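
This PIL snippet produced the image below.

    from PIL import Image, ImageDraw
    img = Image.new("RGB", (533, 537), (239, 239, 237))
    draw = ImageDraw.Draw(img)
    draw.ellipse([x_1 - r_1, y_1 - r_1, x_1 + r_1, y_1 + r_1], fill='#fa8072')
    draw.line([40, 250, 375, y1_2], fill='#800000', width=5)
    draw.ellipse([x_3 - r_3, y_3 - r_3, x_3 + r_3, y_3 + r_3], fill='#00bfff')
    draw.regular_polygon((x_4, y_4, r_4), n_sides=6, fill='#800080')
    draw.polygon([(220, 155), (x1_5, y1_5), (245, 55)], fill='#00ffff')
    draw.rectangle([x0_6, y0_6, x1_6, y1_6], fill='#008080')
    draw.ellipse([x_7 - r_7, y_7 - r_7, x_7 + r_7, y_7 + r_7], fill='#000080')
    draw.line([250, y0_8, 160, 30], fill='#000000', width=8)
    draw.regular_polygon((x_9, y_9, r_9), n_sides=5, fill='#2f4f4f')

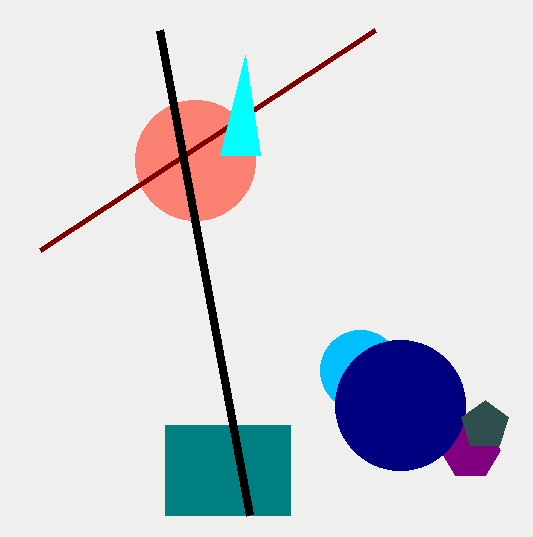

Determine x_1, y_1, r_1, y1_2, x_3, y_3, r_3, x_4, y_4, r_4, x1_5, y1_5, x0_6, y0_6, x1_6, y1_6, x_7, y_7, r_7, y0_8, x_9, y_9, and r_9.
x_1 = 195; y_1 = 160; r_1 = 60; y1_2 = 30; x_3 = 360; y_3 = 370; r_3 = 40; x_4 = 470; y_4 = 450; r_4 = 30; x1_5 = 260; y1_5 = 155; x0_6 = 165; y0_6 = 425; x1_6 = 290; y1_6 = 515; x_7 = 400; y_7 = 405; r_7 = 65; y0_8 = 515; x_9 = 485; y_9 = 425; r_9 = 25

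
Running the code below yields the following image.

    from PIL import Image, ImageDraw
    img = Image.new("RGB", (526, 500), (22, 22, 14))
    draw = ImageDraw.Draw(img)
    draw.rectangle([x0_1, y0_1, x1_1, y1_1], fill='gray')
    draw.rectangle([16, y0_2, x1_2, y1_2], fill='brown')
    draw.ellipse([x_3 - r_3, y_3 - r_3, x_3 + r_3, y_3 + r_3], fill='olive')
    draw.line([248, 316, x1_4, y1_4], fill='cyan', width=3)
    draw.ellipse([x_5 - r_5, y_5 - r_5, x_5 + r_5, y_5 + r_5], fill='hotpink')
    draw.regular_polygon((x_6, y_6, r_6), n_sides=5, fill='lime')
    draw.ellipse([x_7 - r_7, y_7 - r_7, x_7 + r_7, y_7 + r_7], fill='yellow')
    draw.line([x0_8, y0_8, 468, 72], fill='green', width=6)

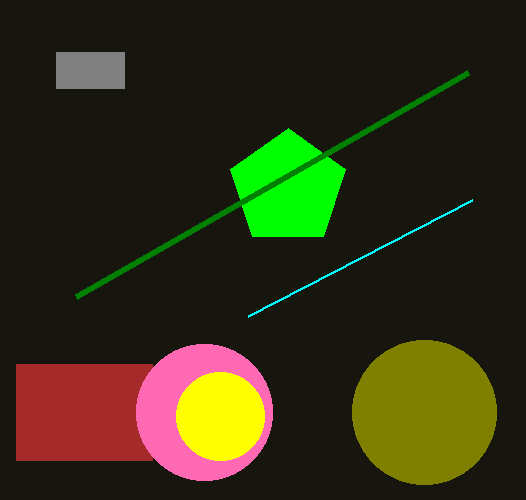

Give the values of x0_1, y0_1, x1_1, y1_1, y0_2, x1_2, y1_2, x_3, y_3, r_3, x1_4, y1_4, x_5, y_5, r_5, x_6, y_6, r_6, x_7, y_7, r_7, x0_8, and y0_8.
x0_1 = 56; y0_1 = 52; x1_1 = 124; y1_1 = 88; y0_2 = 364; x1_2 = 152; y1_2 = 460; x_3 = 424; y_3 = 412; r_3 = 72; x1_4 = 472; y1_4 = 200; x_5 = 204; y_5 = 412; r_5 = 68; x_6 = 288; y_6 = 188; r_6 = 60; x_7 = 220; y_7 = 416; r_7 = 44; x0_8 = 76; y0_8 = 296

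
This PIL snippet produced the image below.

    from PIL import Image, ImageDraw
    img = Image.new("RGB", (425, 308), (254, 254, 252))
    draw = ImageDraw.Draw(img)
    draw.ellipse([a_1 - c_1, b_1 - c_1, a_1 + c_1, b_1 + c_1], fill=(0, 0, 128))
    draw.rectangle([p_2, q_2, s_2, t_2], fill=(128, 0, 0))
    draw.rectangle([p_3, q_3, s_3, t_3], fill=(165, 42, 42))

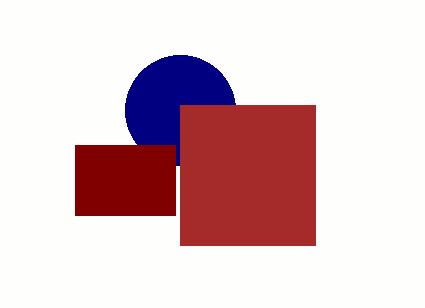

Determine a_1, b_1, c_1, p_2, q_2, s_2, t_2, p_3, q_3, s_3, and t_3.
a_1 = 180; b_1 = 110; c_1 = 55; p_2 = 75; q_2 = 145; s_2 = 175; t_2 = 215; p_3 = 180; q_3 = 105; s_3 = 315; t_3 = 245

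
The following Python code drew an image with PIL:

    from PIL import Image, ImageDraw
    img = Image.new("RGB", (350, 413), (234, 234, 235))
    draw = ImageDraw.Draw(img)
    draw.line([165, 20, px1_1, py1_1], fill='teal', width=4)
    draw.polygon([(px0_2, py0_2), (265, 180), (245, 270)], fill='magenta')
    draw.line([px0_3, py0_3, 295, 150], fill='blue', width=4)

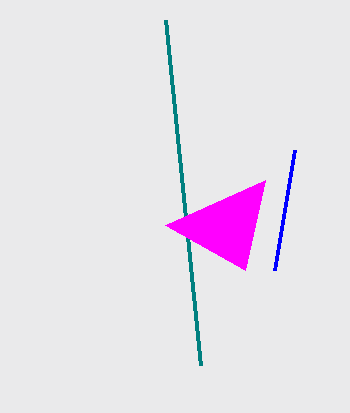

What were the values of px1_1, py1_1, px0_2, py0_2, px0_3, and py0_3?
px1_1 = 200
py1_1 = 365
px0_2 = 165
py0_2 = 225
px0_3 = 275
py0_3 = 270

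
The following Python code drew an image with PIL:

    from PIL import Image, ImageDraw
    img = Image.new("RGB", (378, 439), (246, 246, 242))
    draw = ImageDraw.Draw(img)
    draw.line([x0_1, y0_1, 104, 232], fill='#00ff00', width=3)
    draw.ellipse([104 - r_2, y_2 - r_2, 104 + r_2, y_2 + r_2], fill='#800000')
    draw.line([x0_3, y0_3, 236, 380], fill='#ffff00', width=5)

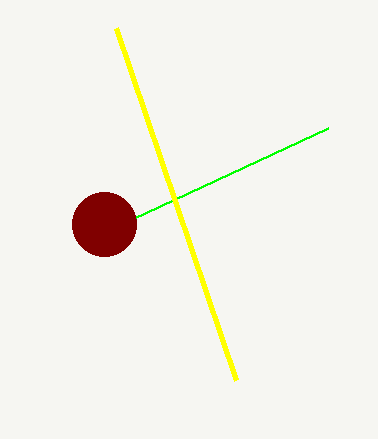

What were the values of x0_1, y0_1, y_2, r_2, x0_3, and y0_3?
x0_1 = 328; y0_1 = 128; y_2 = 224; r_2 = 32; x0_3 = 116; y0_3 = 28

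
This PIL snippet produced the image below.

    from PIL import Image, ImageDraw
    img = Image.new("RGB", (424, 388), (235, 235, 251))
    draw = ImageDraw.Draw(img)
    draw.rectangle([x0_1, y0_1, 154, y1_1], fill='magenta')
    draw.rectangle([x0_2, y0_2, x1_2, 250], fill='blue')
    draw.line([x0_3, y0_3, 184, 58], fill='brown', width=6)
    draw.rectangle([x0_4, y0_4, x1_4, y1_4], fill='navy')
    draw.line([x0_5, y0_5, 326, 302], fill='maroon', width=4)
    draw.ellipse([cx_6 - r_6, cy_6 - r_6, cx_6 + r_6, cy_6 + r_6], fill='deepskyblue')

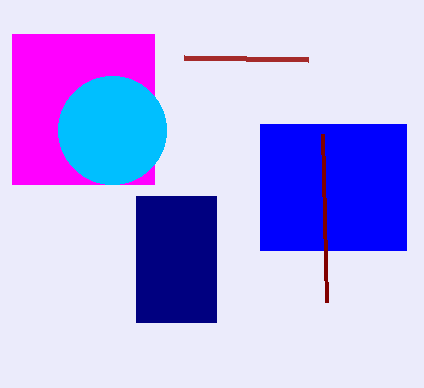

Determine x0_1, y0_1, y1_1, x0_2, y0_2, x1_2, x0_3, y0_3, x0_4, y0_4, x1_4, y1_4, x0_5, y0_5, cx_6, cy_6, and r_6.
x0_1 = 12; y0_1 = 34; y1_1 = 184; x0_2 = 260; y0_2 = 124; x1_2 = 406; x0_3 = 308; y0_3 = 60; x0_4 = 136; y0_4 = 196; x1_4 = 216; y1_4 = 322; x0_5 = 322; y0_5 = 134; cx_6 = 112; cy_6 = 130; r_6 = 54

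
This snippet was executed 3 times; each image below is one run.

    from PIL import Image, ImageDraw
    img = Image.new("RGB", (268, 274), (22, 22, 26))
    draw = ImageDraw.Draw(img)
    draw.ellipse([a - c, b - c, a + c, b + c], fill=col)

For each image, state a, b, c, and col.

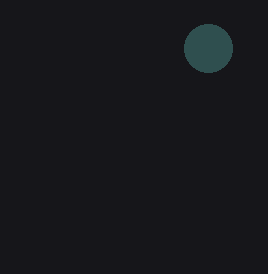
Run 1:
a = 208, b = 48, c = 24, col = 'darkslategray'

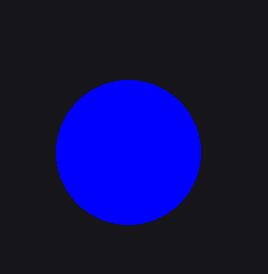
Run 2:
a = 128
b = 152
c = 72
col = 'blue'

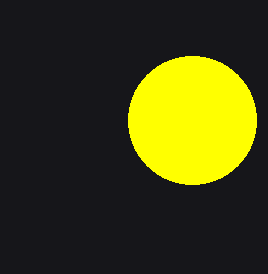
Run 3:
a = 192, b = 120, c = 64, col = 'yellow'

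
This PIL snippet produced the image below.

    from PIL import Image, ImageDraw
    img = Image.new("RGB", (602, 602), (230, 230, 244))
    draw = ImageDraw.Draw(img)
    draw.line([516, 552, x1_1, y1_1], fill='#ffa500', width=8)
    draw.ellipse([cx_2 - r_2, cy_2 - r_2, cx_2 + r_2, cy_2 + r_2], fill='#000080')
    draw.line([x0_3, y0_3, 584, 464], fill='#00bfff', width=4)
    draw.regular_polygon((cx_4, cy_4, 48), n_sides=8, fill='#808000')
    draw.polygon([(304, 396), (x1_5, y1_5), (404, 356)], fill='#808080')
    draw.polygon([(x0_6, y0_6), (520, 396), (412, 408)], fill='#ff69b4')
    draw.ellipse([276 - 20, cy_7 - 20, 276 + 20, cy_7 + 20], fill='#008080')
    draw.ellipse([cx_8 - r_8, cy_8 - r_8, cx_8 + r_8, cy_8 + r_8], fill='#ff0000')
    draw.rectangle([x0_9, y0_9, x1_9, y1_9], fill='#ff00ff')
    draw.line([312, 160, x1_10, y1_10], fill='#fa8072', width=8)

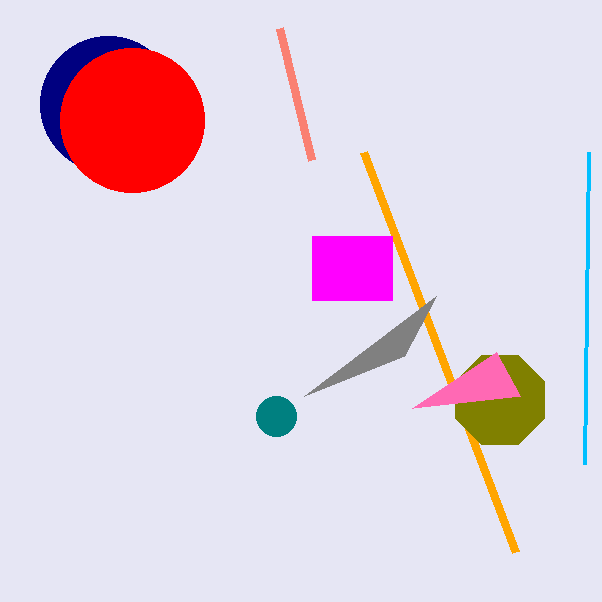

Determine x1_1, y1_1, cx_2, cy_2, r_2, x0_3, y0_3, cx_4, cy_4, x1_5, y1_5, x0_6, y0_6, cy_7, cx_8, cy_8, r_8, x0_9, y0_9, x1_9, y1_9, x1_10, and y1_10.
x1_1 = 364; y1_1 = 152; cx_2 = 108; cy_2 = 104; r_2 = 68; x0_3 = 588; y0_3 = 152; cx_4 = 500; cy_4 = 400; x1_5 = 436; y1_5 = 296; x0_6 = 496; y0_6 = 352; cy_7 = 416; cx_8 = 132; cy_8 = 120; r_8 = 72; x0_9 = 312; y0_9 = 236; x1_9 = 392; y1_9 = 300; x1_10 = 280; y1_10 = 28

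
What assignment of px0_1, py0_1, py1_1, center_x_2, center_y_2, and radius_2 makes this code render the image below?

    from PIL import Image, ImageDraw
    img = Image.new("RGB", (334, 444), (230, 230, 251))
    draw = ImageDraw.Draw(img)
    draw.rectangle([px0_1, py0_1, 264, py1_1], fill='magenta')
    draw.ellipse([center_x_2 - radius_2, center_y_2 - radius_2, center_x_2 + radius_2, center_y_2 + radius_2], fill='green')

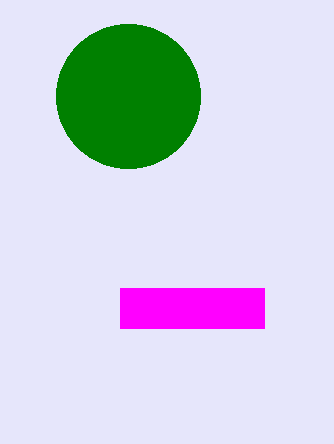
px0_1 = 120
py0_1 = 288
py1_1 = 328
center_x_2 = 128
center_y_2 = 96
radius_2 = 72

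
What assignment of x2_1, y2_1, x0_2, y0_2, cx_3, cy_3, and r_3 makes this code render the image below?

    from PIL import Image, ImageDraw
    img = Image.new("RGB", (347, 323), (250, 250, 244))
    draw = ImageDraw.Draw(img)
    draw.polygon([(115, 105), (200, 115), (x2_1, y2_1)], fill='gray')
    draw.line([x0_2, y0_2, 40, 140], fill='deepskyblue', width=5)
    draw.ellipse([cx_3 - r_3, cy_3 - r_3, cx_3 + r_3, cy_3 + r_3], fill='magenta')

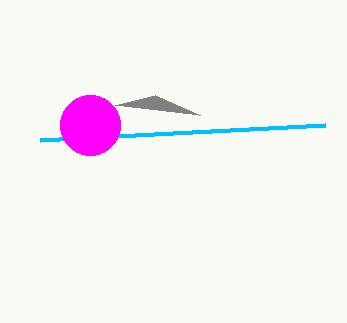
x2_1 = 155, y2_1 = 95, x0_2 = 325, y0_2 = 125, cx_3 = 90, cy_3 = 125, r_3 = 30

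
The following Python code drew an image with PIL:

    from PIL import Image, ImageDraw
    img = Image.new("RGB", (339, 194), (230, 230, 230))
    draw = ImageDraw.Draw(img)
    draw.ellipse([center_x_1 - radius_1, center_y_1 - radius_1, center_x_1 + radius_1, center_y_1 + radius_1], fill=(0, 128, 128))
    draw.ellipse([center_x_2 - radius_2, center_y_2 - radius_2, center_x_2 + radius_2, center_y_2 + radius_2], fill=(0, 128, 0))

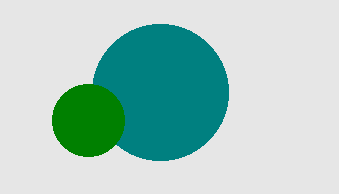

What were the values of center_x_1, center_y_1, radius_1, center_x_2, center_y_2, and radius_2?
center_x_1 = 160
center_y_1 = 92
radius_1 = 68
center_x_2 = 88
center_y_2 = 120
radius_2 = 36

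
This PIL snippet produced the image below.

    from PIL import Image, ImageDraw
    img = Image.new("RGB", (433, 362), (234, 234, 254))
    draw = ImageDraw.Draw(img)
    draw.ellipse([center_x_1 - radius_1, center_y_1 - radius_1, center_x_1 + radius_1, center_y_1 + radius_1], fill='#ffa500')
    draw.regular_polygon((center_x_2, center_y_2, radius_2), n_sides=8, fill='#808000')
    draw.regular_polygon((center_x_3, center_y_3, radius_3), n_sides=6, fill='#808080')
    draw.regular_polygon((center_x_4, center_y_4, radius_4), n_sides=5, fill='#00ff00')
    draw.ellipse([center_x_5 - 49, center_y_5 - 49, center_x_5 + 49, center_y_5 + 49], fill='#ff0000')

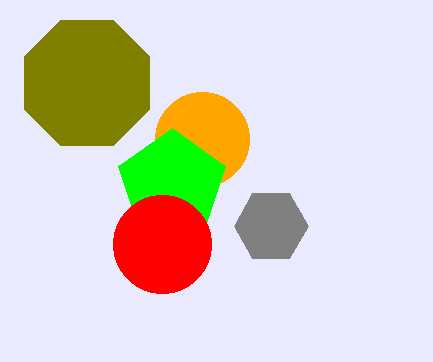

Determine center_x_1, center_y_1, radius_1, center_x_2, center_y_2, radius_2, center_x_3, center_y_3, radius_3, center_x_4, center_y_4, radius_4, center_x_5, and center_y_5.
center_x_1 = 202
center_y_1 = 139
radius_1 = 47
center_x_2 = 87
center_y_2 = 83
radius_2 = 68
center_x_3 = 271
center_y_3 = 226
radius_3 = 37
center_x_4 = 172
center_y_4 = 184
radius_4 = 56
center_x_5 = 162
center_y_5 = 244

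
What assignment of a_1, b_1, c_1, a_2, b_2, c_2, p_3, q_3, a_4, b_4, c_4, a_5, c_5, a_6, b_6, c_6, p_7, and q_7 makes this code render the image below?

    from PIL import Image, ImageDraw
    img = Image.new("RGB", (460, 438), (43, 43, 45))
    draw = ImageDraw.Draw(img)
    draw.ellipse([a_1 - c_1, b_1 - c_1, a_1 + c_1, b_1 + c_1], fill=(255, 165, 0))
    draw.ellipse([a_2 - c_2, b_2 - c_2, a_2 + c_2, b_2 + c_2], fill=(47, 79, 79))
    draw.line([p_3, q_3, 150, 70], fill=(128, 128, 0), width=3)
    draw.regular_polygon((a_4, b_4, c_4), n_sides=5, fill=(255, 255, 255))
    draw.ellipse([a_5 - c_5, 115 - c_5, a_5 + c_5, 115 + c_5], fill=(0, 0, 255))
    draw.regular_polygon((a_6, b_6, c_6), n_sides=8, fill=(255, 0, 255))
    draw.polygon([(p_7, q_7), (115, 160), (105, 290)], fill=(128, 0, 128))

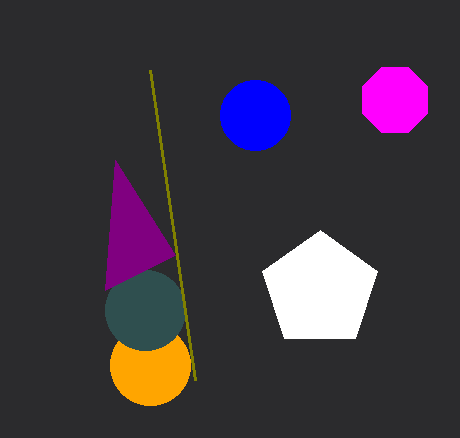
a_1 = 150; b_1 = 365; c_1 = 40; a_2 = 145; b_2 = 310; c_2 = 40; p_3 = 195; q_3 = 380; a_4 = 320; b_4 = 290; c_4 = 60; a_5 = 255; c_5 = 35; a_6 = 395; b_6 = 100; c_6 = 35; p_7 = 175; q_7 = 255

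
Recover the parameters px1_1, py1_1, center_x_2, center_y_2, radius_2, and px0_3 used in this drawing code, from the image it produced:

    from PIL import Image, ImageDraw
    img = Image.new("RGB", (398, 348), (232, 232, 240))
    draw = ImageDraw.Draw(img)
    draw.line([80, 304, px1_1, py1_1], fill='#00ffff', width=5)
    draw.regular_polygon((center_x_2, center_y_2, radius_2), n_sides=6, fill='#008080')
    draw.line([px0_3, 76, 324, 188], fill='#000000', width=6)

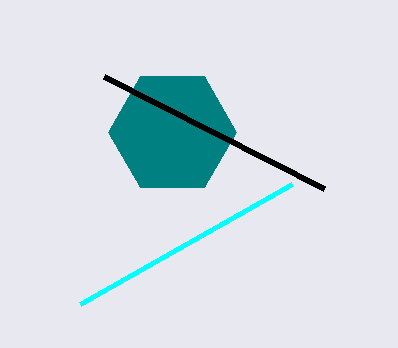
px1_1 = 292, py1_1 = 184, center_x_2 = 172, center_y_2 = 132, radius_2 = 64, px0_3 = 104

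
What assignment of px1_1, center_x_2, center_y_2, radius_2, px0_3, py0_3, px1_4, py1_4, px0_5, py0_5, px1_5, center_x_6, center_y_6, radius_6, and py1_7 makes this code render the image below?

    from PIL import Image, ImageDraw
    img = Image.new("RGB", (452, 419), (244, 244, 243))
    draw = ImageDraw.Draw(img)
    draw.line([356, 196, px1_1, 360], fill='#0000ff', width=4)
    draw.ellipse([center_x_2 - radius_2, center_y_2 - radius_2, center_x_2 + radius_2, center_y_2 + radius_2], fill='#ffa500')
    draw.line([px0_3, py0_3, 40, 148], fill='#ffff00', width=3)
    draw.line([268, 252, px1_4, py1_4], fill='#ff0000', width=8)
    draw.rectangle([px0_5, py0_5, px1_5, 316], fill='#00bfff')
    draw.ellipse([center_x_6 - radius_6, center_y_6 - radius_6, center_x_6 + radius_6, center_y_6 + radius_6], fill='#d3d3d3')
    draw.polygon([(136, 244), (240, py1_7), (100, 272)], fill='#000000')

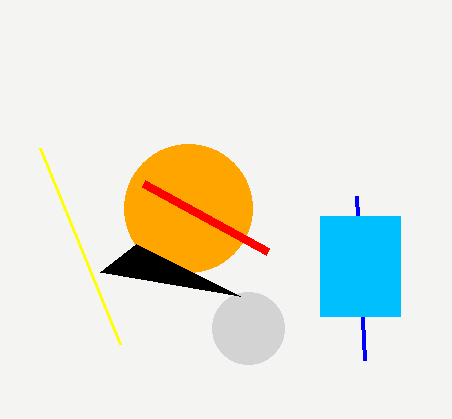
px1_1 = 364
center_x_2 = 188
center_y_2 = 208
radius_2 = 64
px0_3 = 120
py0_3 = 344
px1_4 = 144
py1_4 = 184
px0_5 = 320
py0_5 = 216
px1_5 = 400
center_x_6 = 248
center_y_6 = 328
radius_6 = 36
py1_7 = 296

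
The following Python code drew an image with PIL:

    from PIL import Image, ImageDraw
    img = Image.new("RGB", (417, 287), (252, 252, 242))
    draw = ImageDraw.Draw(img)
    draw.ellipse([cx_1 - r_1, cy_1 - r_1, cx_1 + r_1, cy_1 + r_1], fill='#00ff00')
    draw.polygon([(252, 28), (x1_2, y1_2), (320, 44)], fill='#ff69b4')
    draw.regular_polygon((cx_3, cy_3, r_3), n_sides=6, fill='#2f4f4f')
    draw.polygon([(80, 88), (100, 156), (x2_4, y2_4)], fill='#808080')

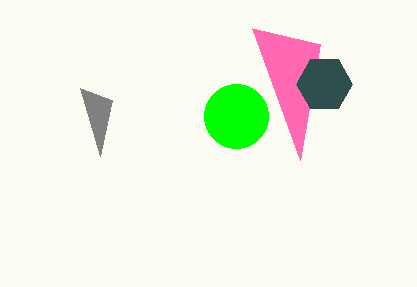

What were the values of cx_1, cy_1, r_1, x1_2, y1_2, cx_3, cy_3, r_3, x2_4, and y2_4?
cx_1 = 236; cy_1 = 116; r_1 = 32; x1_2 = 300; y1_2 = 160; cx_3 = 324; cy_3 = 84; r_3 = 28; x2_4 = 112; y2_4 = 100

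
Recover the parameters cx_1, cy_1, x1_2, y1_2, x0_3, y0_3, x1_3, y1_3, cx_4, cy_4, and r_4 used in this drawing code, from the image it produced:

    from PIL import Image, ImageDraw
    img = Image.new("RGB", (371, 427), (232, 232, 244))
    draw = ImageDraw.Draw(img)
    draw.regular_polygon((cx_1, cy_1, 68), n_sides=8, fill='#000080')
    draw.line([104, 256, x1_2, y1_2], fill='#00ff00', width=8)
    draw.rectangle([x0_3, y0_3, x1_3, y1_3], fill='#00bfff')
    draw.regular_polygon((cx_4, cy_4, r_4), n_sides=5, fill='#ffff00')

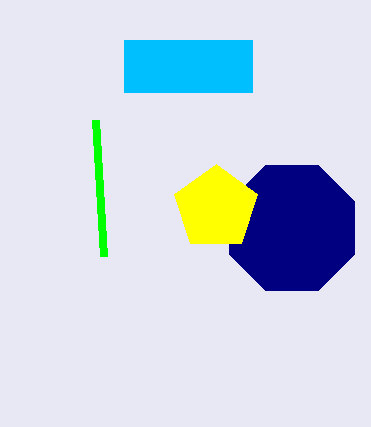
cx_1 = 292
cy_1 = 228
x1_2 = 96
y1_2 = 120
x0_3 = 124
y0_3 = 40
x1_3 = 252
y1_3 = 92
cx_4 = 216
cy_4 = 208
r_4 = 44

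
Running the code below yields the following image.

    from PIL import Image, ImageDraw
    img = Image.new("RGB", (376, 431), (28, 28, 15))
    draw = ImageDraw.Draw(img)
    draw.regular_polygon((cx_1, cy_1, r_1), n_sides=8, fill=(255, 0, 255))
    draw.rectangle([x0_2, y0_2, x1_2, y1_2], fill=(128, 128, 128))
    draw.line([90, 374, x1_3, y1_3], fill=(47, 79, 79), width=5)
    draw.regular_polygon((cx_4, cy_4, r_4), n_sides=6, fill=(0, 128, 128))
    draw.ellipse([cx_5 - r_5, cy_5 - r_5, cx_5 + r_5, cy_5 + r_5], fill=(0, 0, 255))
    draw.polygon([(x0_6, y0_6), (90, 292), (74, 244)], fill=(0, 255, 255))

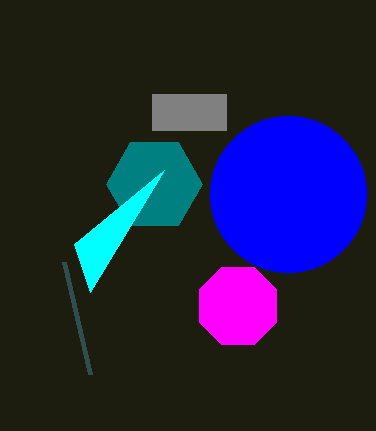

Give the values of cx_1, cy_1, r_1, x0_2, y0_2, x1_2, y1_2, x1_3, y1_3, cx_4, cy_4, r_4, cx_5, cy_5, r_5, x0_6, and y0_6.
cx_1 = 238; cy_1 = 306; r_1 = 42; x0_2 = 152; y0_2 = 94; x1_2 = 226; y1_2 = 130; x1_3 = 64; y1_3 = 262; cx_4 = 154; cy_4 = 184; r_4 = 48; cx_5 = 288; cy_5 = 194; r_5 = 78; x0_6 = 164; y0_6 = 170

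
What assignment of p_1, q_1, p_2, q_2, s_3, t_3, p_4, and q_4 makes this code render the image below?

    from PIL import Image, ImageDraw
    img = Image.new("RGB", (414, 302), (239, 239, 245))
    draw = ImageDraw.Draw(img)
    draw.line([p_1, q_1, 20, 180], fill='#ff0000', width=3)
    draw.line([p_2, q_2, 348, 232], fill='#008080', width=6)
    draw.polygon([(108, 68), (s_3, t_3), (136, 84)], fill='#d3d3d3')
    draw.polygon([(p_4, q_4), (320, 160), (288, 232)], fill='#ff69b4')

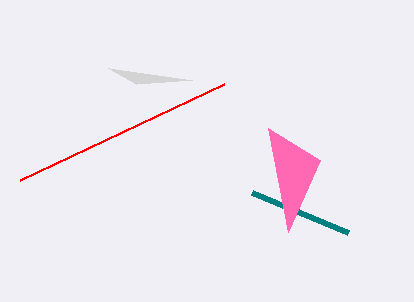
p_1 = 224
q_1 = 84
p_2 = 252
q_2 = 192
s_3 = 192
t_3 = 80
p_4 = 268
q_4 = 128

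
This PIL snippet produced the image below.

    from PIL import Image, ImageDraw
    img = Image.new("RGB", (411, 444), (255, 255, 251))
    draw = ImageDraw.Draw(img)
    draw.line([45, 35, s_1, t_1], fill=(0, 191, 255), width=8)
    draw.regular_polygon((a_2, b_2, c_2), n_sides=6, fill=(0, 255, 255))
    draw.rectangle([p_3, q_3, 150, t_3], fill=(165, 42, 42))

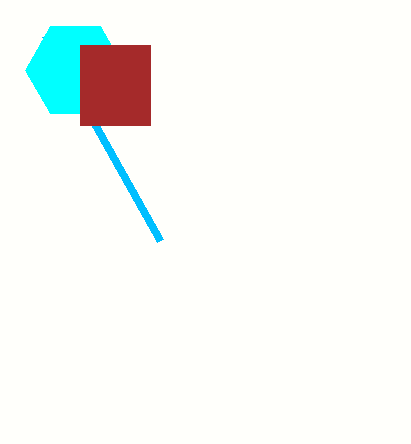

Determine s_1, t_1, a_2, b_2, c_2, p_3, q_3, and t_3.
s_1 = 160
t_1 = 240
a_2 = 75
b_2 = 70
c_2 = 50
p_3 = 80
q_3 = 45
t_3 = 125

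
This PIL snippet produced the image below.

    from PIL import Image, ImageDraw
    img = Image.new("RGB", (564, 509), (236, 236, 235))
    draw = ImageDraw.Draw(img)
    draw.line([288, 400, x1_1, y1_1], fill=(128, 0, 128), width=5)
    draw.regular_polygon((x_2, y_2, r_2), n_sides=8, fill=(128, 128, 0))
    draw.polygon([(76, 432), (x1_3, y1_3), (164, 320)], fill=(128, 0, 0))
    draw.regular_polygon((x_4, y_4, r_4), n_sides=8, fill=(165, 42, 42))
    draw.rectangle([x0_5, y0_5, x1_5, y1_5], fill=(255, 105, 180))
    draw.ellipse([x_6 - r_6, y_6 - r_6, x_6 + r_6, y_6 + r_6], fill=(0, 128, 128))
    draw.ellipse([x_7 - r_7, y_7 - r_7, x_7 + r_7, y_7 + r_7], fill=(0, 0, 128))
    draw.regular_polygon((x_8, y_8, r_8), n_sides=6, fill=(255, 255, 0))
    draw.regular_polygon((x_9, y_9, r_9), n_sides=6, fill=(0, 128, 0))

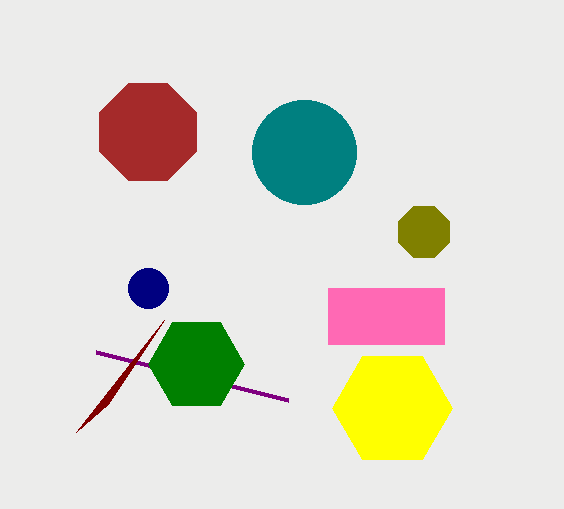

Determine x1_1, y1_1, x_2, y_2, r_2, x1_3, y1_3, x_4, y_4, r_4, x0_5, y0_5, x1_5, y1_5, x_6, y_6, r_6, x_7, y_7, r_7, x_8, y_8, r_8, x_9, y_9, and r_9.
x1_1 = 96, y1_1 = 352, x_2 = 424, y_2 = 232, r_2 = 28, x1_3 = 108, y1_3 = 404, x_4 = 148, y_4 = 132, r_4 = 52, x0_5 = 328, y0_5 = 288, x1_5 = 444, y1_5 = 344, x_6 = 304, y_6 = 152, r_6 = 52, x_7 = 148, y_7 = 288, r_7 = 20, x_8 = 392, y_8 = 408, r_8 = 60, x_9 = 196, y_9 = 364, r_9 = 48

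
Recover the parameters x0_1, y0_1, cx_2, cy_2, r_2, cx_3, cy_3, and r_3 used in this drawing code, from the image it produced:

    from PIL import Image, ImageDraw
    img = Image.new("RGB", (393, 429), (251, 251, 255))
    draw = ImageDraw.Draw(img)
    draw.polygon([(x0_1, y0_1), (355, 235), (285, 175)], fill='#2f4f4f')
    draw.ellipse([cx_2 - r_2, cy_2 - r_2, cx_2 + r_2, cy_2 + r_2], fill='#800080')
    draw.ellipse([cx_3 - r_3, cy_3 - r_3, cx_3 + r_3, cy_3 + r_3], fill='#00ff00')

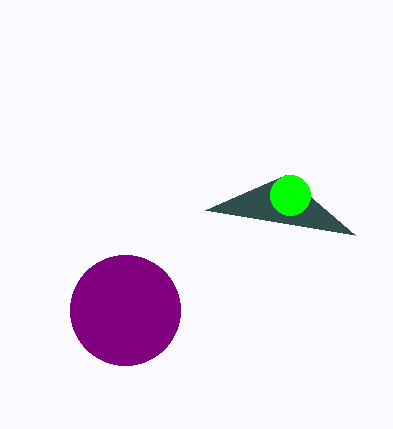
x0_1 = 205
y0_1 = 210
cx_2 = 125
cy_2 = 310
r_2 = 55
cx_3 = 290
cy_3 = 195
r_3 = 20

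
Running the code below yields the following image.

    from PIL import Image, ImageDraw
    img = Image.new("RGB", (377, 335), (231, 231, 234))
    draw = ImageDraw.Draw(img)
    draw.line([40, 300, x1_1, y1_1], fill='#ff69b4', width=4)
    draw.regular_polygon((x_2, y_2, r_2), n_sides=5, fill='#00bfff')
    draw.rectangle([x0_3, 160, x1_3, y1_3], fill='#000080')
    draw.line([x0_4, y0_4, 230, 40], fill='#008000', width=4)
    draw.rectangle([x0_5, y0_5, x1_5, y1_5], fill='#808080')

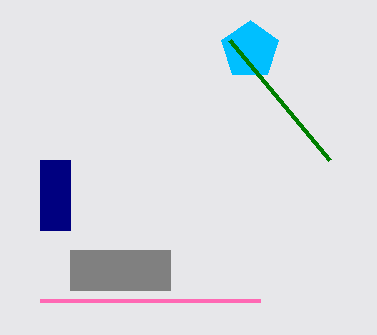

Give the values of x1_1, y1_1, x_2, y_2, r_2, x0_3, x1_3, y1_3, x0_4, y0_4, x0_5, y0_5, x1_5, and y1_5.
x1_1 = 260; y1_1 = 300; x_2 = 250; y_2 = 50; r_2 = 30; x0_3 = 40; x1_3 = 70; y1_3 = 230; x0_4 = 330; y0_4 = 160; x0_5 = 70; y0_5 = 250; x1_5 = 170; y1_5 = 290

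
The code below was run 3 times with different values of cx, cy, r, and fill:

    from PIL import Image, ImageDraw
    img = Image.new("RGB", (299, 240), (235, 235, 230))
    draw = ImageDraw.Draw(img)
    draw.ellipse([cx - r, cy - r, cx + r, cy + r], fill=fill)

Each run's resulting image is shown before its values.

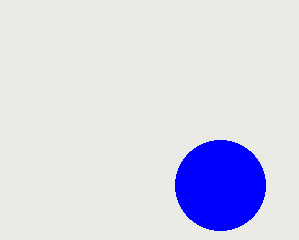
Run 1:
cx = 220; cy = 185; r = 45; fill = 'blue'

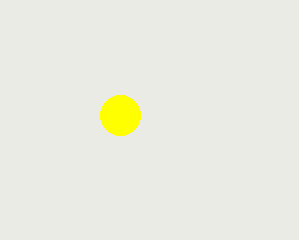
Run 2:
cx = 120
cy = 115
r = 20
fill = 'yellow'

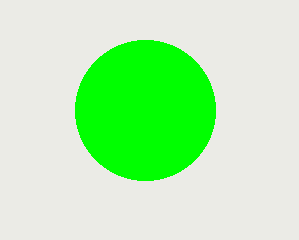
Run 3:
cx = 145; cy = 110; r = 70; fill = 'lime'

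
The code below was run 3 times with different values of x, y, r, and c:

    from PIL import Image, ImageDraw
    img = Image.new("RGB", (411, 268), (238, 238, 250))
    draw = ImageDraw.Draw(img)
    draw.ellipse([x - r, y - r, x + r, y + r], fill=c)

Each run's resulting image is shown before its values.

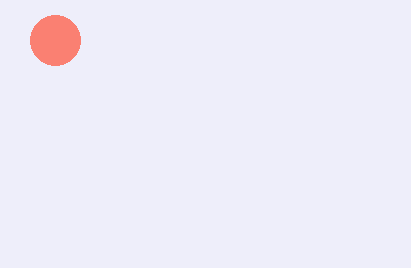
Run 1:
x = 55; y = 40; r = 25; c = 'salmon'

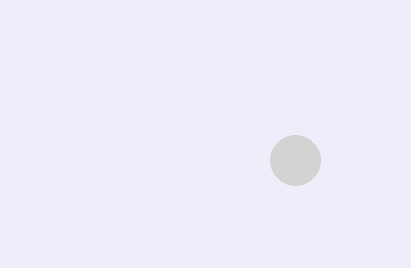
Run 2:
x = 295
y = 160
r = 25
c = 'lightgray'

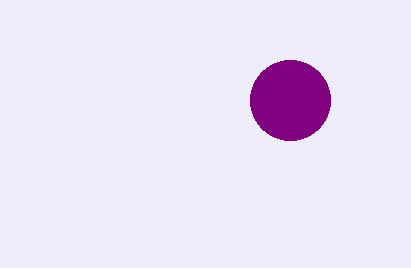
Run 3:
x = 290; y = 100; r = 40; c = 'purple'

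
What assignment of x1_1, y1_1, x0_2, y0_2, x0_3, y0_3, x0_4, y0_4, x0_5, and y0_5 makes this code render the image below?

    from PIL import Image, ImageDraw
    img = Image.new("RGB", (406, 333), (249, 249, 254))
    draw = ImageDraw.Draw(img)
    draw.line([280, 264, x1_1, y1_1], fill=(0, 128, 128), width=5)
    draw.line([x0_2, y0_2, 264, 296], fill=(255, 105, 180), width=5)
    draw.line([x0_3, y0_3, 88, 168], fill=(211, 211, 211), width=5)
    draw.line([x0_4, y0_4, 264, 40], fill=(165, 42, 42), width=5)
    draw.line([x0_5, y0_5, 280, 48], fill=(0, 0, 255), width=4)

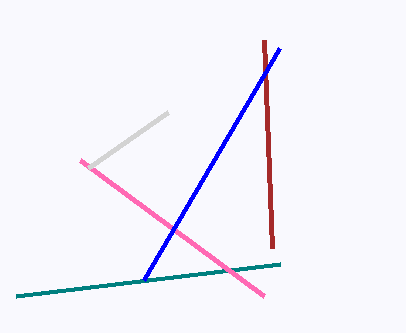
x1_1 = 16; y1_1 = 296; x0_2 = 80; y0_2 = 160; x0_3 = 168; y0_3 = 112; x0_4 = 272; y0_4 = 248; x0_5 = 144; y0_5 = 280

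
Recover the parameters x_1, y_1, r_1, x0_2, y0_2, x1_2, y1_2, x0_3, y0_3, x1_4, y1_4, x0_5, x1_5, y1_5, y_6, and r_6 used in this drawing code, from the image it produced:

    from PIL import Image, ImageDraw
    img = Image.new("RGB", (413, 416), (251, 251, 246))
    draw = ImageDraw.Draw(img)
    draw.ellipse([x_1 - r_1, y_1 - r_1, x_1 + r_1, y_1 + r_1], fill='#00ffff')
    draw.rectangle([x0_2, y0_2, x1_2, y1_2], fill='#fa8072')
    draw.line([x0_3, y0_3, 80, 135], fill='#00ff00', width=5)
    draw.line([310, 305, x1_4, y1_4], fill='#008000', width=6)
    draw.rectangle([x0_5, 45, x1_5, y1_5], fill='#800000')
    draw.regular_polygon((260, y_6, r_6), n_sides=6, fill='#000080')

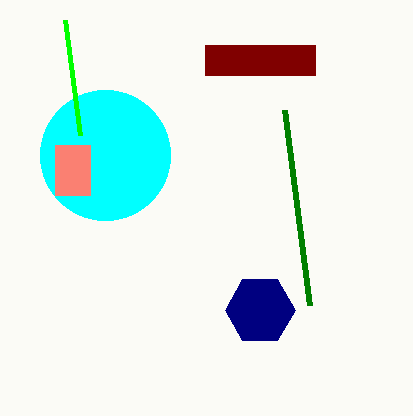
x_1 = 105; y_1 = 155; r_1 = 65; x0_2 = 55; y0_2 = 145; x1_2 = 90; y1_2 = 195; x0_3 = 65; y0_3 = 20; x1_4 = 285; y1_4 = 110; x0_5 = 205; x1_5 = 315; y1_5 = 75; y_6 = 310; r_6 = 35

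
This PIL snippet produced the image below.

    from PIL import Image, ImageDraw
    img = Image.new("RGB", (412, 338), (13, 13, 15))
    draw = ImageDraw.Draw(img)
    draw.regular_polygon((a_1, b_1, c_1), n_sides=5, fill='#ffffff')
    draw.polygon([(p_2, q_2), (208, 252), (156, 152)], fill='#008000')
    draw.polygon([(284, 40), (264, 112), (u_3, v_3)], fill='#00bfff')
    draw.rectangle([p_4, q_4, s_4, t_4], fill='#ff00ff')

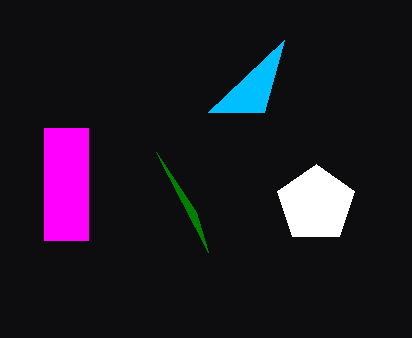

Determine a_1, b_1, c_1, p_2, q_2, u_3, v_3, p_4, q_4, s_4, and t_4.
a_1 = 316
b_1 = 204
c_1 = 40
p_2 = 196
q_2 = 212
u_3 = 208
v_3 = 112
p_4 = 44
q_4 = 128
s_4 = 88
t_4 = 240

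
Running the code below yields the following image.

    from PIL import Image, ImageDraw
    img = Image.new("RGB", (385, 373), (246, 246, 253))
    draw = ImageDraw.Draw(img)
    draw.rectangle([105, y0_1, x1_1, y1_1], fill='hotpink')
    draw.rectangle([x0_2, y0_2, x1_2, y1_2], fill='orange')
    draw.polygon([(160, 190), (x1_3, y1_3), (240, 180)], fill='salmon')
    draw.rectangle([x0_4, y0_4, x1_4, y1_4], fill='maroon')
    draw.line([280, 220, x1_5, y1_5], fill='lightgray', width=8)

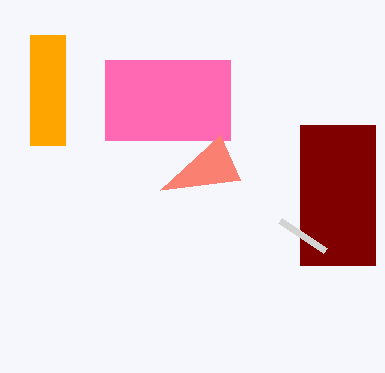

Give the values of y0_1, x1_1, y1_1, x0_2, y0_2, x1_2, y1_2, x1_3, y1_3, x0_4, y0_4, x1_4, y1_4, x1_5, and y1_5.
y0_1 = 60
x1_1 = 230
y1_1 = 140
x0_2 = 30
y0_2 = 35
x1_2 = 65
y1_2 = 145
x1_3 = 220
y1_3 = 135
x0_4 = 300
y0_4 = 125
x1_4 = 375
y1_4 = 265
x1_5 = 325
y1_5 = 250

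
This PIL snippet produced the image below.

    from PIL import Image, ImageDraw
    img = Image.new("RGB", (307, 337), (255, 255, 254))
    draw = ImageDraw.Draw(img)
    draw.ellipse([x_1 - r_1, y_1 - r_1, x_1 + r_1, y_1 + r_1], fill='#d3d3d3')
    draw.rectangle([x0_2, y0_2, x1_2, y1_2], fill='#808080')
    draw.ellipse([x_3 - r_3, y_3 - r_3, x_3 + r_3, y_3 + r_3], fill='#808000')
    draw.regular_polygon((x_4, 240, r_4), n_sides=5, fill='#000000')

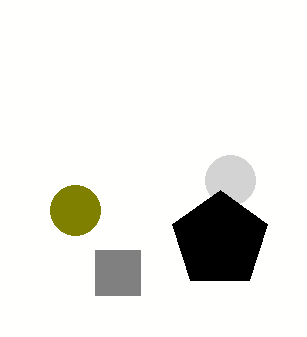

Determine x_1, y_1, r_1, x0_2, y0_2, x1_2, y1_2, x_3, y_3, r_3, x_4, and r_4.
x_1 = 230, y_1 = 180, r_1 = 25, x0_2 = 95, y0_2 = 250, x1_2 = 140, y1_2 = 295, x_3 = 75, y_3 = 210, r_3 = 25, x_4 = 220, r_4 = 50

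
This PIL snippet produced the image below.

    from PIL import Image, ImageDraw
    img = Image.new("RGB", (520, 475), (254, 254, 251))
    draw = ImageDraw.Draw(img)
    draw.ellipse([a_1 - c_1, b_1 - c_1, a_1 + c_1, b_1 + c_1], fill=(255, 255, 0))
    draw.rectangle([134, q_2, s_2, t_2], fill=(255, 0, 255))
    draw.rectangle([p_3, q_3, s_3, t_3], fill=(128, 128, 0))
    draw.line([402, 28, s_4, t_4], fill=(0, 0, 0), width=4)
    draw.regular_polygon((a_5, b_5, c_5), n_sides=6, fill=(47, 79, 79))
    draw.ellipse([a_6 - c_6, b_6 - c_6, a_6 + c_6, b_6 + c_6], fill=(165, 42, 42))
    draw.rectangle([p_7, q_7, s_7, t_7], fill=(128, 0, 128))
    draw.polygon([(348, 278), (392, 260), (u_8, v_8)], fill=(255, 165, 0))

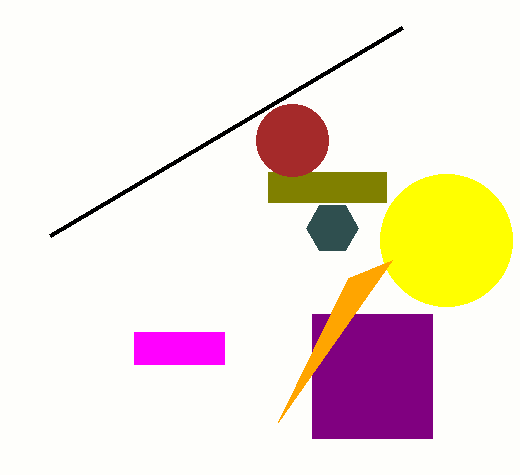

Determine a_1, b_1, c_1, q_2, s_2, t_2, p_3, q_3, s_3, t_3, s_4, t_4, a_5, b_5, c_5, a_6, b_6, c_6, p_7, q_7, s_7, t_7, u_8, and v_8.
a_1 = 446
b_1 = 240
c_1 = 66
q_2 = 332
s_2 = 224
t_2 = 364
p_3 = 268
q_3 = 172
s_3 = 386
t_3 = 202
s_4 = 50
t_4 = 236
a_5 = 332
b_5 = 228
c_5 = 26
a_6 = 292
b_6 = 140
c_6 = 36
p_7 = 312
q_7 = 314
s_7 = 432
t_7 = 438
u_8 = 278
v_8 = 422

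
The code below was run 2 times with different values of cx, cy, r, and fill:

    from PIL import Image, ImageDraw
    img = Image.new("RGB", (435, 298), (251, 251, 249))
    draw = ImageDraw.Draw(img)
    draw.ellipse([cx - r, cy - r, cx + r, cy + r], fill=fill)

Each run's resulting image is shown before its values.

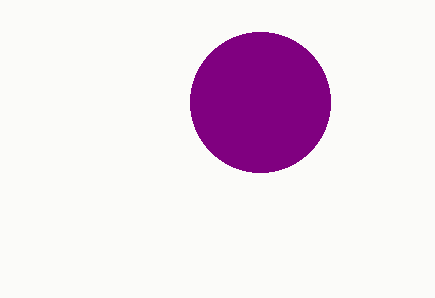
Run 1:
cx = 260; cy = 102; r = 70; fill = 'purple'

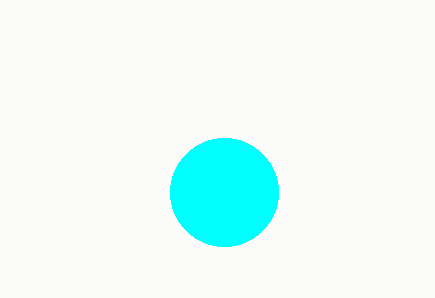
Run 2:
cx = 224, cy = 192, r = 54, fill = 'cyan'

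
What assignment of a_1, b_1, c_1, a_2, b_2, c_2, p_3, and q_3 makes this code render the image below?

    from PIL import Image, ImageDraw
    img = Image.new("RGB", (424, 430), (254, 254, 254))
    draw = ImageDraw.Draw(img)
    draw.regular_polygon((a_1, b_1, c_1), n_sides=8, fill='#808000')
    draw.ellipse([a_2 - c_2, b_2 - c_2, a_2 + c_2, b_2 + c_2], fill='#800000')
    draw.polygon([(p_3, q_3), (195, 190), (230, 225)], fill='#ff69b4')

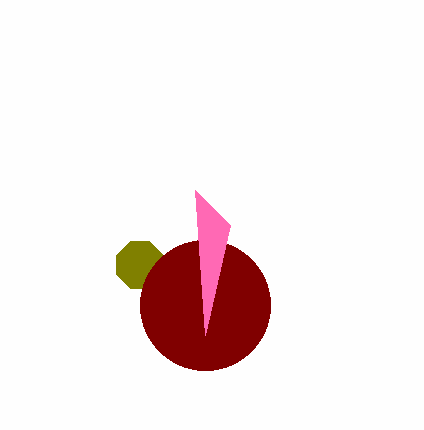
a_1 = 140; b_1 = 265; c_1 = 25; a_2 = 205; b_2 = 305; c_2 = 65; p_3 = 205; q_3 = 335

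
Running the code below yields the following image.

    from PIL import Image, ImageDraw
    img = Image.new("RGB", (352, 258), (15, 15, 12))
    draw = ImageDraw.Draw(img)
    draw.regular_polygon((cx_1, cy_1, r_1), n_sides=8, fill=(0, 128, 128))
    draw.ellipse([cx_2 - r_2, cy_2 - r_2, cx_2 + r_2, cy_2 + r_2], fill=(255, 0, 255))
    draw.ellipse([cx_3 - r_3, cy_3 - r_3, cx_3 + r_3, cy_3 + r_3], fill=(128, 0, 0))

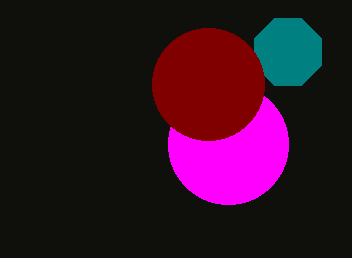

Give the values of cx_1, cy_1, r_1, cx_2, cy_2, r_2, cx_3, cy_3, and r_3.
cx_1 = 288, cy_1 = 52, r_1 = 36, cx_2 = 228, cy_2 = 144, r_2 = 60, cx_3 = 208, cy_3 = 84, r_3 = 56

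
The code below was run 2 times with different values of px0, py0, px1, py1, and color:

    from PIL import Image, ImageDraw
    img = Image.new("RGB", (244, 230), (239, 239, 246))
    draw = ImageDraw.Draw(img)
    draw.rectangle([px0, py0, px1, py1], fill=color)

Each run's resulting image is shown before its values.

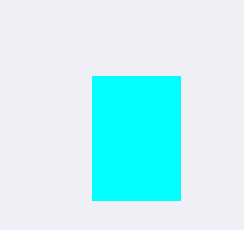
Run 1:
px0 = 92, py0 = 76, px1 = 180, py1 = 200, color = 'cyan'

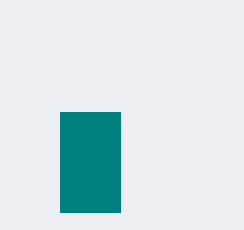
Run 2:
px0 = 60; py0 = 112; px1 = 120; py1 = 212; color = 'teal'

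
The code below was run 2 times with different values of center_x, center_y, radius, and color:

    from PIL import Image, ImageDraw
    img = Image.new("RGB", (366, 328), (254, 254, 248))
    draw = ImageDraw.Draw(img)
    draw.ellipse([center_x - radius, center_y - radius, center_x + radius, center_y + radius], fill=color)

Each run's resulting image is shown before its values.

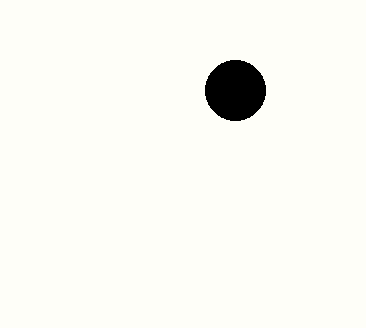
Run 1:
center_x = 235
center_y = 90
radius = 30
color = 'black'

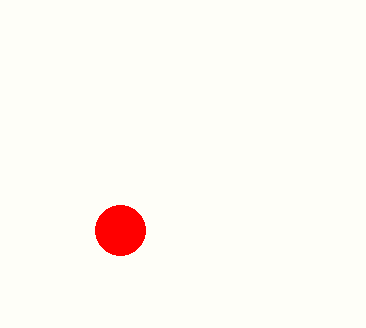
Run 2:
center_x = 120
center_y = 230
radius = 25
color = 'red'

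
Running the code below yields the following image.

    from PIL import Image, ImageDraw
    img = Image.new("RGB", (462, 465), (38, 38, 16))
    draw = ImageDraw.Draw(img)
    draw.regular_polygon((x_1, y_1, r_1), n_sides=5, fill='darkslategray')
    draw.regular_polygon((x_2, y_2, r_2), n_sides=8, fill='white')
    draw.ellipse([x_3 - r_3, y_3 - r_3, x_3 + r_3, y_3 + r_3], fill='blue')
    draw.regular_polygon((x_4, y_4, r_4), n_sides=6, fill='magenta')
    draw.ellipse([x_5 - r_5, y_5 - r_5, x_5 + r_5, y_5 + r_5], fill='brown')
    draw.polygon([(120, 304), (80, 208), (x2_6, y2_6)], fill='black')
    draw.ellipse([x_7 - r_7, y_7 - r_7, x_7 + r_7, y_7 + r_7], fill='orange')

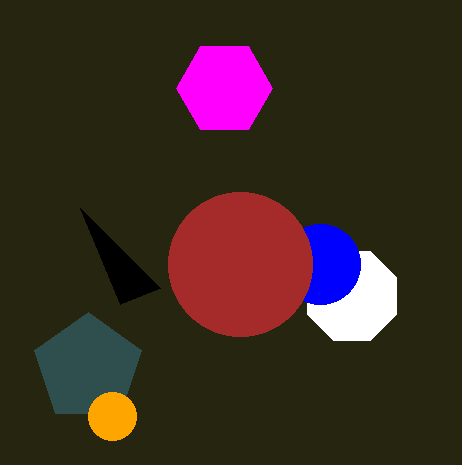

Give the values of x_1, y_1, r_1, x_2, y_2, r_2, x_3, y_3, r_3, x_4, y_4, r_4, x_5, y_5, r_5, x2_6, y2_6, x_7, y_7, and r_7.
x_1 = 88, y_1 = 368, r_1 = 56, x_2 = 352, y_2 = 296, r_2 = 48, x_3 = 320, y_3 = 264, r_3 = 40, x_4 = 224, y_4 = 88, r_4 = 48, x_5 = 240, y_5 = 264, r_5 = 72, x2_6 = 160, y2_6 = 288, x_7 = 112, y_7 = 416, r_7 = 24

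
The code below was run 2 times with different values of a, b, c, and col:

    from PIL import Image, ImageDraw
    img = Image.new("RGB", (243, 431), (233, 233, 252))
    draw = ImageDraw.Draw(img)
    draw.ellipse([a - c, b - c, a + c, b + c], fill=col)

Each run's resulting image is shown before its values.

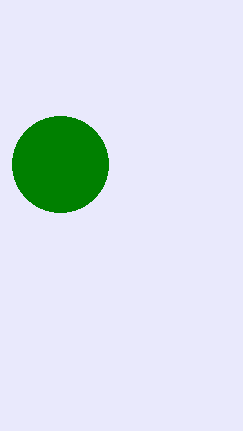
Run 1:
a = 60
b = 164
c = 48
col = 'green'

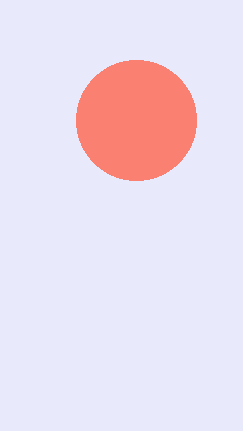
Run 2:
a = 136
b = 120
c = 60
col = 'salmon'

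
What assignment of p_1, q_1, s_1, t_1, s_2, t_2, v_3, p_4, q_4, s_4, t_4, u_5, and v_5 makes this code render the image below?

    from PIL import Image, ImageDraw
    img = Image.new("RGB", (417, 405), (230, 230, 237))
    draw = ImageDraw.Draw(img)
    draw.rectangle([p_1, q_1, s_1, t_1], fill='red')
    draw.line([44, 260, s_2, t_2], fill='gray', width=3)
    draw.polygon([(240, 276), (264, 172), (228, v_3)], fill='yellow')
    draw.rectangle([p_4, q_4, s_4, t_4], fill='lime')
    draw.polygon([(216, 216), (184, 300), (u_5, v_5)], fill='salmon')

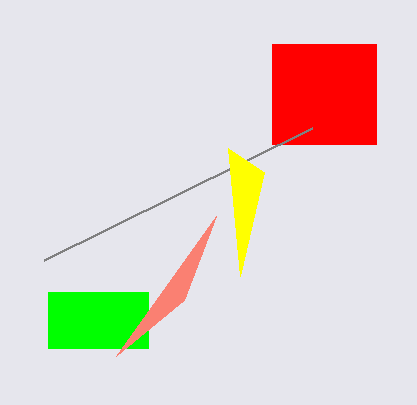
p_1 = 272
q_1 = 44
s_1 = 376
t_1 = 144
s_2 = 312
t_2 = 128
v_3 = 148
p_4 = 48
q_4 = 292
s_4 = 148
t_4 = 348
u_5 = 116
v_5 = 356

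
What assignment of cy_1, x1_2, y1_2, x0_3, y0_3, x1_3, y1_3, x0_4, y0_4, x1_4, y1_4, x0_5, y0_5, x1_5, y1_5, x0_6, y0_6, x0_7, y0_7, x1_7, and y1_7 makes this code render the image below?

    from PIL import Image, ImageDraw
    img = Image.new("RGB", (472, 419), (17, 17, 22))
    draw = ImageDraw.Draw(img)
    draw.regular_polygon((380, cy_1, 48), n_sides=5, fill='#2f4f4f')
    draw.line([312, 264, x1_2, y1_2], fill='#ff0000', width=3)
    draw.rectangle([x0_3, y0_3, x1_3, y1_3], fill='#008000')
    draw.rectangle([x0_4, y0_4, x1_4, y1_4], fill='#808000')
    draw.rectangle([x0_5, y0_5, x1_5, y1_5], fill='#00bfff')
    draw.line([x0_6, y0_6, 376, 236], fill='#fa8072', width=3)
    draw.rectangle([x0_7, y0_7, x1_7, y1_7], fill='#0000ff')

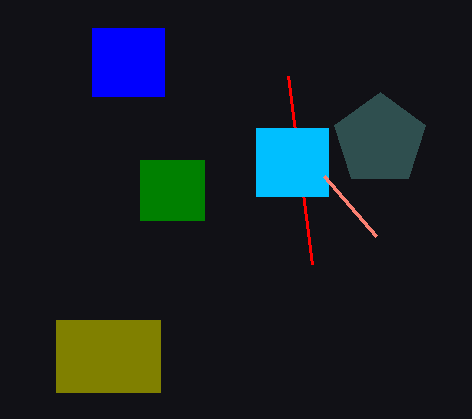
cy_1 = 140, x1_2 = 288, y1_2 = 76, x0_3 = 140, y0_3 = 160, x1_3 = 204, y1_3 = 220, x0_4 = 56, y0_4 = 320, x1_4 = 160, y1_4 = 392, x0_5 = 256, y0_5 = 128, x1_5 = 328, y1_5 = 196, x0_6 = 324, y0_6 = 176, x0_7 = 92, y0_7 = 28, x1_7 = 164, y1_7 = 96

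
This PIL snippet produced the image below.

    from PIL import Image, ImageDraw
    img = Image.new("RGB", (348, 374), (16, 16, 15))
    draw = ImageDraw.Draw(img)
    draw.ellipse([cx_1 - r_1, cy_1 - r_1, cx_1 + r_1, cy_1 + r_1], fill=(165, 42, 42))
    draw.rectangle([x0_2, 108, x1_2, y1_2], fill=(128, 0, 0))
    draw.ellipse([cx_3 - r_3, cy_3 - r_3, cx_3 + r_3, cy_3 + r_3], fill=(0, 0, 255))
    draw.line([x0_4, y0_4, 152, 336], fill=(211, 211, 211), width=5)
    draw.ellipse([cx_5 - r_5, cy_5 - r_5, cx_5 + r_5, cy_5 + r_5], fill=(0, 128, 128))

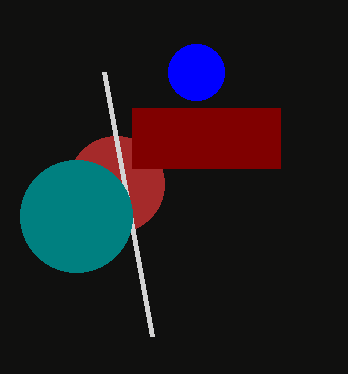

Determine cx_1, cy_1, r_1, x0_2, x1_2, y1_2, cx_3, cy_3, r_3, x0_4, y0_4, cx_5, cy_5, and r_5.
cx_1 = 116, cy_1 = 184, r_1 = 48, x0_2 = 132, x1_2 = 280, y1_2 = 168, cx_3 = 196, cy_3 = 72, r_3 = 28, x0_4 = 104, y0_4 = 72, cx_5 = 76, cy_5 = 216, r_5 = 56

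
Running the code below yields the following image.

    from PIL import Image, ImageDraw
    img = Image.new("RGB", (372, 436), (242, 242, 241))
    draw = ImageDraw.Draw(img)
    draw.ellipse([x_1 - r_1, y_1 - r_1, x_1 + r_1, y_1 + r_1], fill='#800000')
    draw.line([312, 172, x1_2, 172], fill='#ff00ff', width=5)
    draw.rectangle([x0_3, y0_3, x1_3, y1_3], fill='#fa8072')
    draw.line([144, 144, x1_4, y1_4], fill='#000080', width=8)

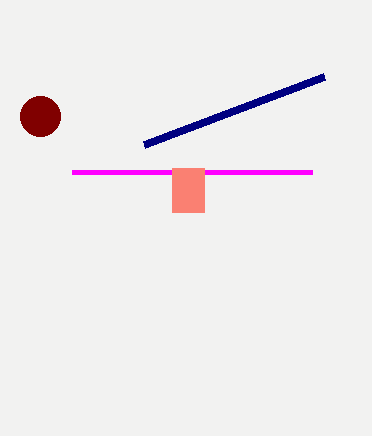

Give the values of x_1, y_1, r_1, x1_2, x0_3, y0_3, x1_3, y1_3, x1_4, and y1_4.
x_1 = 40; y_1 = 116; r_1 = 20; x1_2 = 72; x0_3 = 172; y0_3 = 168; x1_3 = 204; y1_3 = 212; x1_4 = 324; y1_4 = 76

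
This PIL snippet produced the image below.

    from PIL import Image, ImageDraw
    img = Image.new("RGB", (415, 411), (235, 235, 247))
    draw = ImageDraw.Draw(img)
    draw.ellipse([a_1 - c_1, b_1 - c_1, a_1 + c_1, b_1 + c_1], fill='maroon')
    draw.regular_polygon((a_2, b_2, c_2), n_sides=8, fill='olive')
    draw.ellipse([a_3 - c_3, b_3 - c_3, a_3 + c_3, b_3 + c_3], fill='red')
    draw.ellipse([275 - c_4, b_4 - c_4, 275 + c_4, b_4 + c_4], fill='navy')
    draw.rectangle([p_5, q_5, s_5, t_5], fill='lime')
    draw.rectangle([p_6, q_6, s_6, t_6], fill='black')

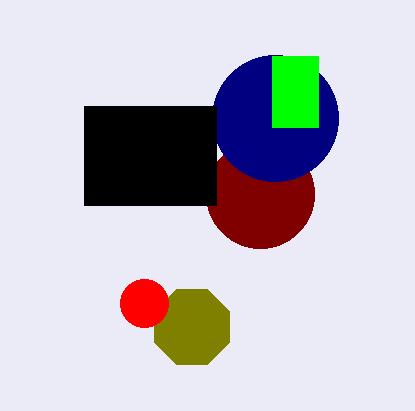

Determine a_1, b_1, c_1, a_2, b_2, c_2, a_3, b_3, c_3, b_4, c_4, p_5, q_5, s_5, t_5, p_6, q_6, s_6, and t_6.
a_1 = 260
b_1 = 194
c_1 = 54
a_2 = 192
b_2 = 327
c_2 = 41
a_3 = 144
b_3 = 303
c_3 = 24
b_4 = 118
c_4 = 63
p_5 = 272
q_5 = 56
s_5 = 318
t_5 = 127
p_6 = 84
q_6 = 106
s_6 = 216
t_6 = 205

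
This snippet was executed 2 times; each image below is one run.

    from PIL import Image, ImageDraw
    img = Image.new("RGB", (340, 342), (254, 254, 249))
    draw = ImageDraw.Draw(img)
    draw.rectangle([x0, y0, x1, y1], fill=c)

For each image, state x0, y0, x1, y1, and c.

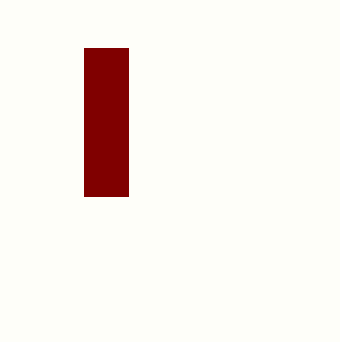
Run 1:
x0 = 84; y0 = 48; x1 = 128; y1 = 196; c = 'maroon'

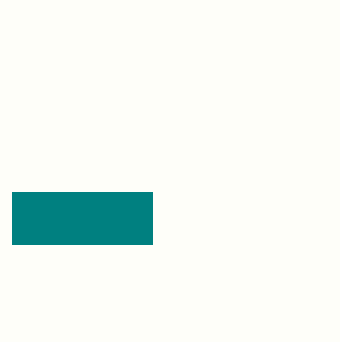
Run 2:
x0 = 12
y0 = 192
x1 = 152
y1 = 244
c = 'teal'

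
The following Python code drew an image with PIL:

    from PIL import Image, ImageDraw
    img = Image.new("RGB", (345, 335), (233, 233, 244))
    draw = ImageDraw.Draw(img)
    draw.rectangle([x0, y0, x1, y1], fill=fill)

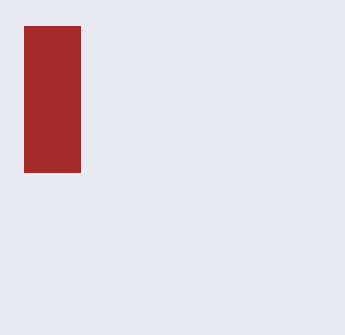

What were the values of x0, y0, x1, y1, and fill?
x0 = 24; y0 = 26; x1 = 80; y1 = 172; fill = 'brown'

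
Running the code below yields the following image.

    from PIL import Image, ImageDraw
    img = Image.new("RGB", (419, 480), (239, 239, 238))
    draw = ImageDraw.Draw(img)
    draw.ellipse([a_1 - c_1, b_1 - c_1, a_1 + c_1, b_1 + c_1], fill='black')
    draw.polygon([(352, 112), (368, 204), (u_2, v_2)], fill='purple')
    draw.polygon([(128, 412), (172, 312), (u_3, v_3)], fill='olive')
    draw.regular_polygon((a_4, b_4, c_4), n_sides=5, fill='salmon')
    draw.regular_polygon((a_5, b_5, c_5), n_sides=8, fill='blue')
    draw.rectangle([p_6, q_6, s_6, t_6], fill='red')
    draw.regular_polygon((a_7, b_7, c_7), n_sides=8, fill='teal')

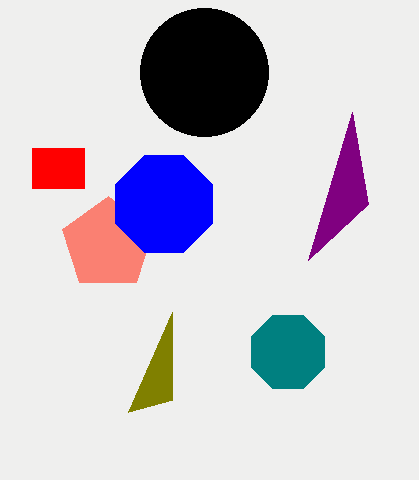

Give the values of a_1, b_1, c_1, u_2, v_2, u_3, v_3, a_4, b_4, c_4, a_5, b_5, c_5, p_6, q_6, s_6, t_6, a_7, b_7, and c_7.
a_1 = 204
b_1 = 72
c_1 = 64
u_2 = 308
v_2 = 260
u_3 = 172
v_3 = 400
a_4 = 108
b_4 = 244
c_4 = 48
a_5 = 164
b_5 = 204
c_5 = 52
p_6 = 32
q_6 = 148
s_6 = 84
t_6 = 188
a_7 = 288
b_7 = 352
c_7 = 40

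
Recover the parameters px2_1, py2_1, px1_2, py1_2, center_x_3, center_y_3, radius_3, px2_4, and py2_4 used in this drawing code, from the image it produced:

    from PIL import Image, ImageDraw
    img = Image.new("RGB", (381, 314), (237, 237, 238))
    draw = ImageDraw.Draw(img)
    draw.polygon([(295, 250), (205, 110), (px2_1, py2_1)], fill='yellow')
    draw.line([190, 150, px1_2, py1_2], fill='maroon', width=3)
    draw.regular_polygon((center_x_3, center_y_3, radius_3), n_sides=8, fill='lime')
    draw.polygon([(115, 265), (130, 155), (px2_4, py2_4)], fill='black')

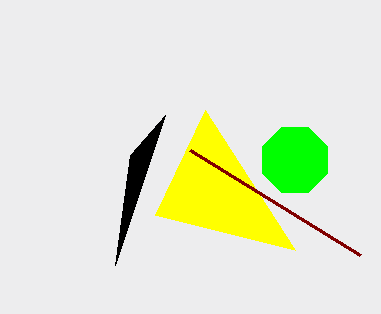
px2_1 = 155; py2_1 = 215; px1_2 = 360; py1_2 = 255; center_x_3 = 295; center_y_3 = 160; radius_3 = 35; px2_4 = 165; py2_4 = 115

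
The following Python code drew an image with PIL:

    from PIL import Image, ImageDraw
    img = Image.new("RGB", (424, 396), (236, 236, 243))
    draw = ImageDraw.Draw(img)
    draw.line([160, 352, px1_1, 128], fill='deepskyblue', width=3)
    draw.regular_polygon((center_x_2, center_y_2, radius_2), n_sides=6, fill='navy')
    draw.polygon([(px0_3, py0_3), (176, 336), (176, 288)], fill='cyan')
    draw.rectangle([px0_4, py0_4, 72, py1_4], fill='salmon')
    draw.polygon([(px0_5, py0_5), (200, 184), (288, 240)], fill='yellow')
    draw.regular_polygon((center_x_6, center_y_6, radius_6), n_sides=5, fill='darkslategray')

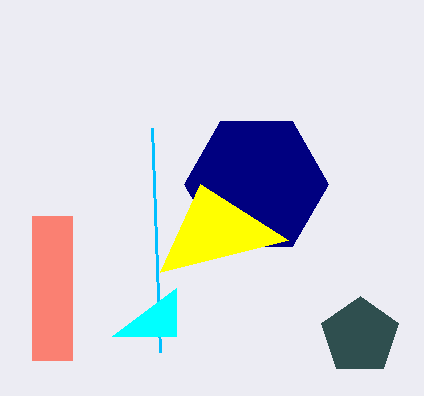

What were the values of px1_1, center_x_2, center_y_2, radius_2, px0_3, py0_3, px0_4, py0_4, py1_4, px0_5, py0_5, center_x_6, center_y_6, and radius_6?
px1_1 = 152, center_x_2 = 256, center_y_2 = 184, radius_2 = 72, px0_3 = 112, py0_3 = 336, px0_4 = 32, py0_4 = 216, py1_4 = 360, px0_5 = 160, py0_5 = 272, center_x_6 = 360, center_y_6 = 336, radius_6 = 40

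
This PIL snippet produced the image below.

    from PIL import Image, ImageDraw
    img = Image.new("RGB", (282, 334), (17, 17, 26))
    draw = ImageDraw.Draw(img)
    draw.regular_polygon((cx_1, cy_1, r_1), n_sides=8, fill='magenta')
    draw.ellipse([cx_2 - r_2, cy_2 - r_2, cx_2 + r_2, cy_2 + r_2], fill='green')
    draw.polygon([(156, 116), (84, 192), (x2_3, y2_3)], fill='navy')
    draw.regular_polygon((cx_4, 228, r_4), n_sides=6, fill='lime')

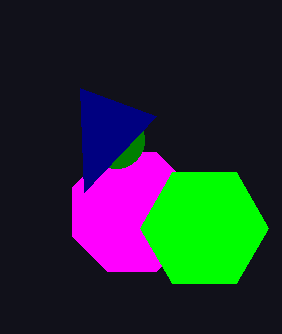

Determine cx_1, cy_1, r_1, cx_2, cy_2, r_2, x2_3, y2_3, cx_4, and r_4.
cx_1 = 132; cy_1 = 212; r_1 = 64; cx_2 = 116; cy_2 = 140; r_2 = 28; x2_3 = 80; y2_3 = 88; cx_4 = 204; r_4 = 64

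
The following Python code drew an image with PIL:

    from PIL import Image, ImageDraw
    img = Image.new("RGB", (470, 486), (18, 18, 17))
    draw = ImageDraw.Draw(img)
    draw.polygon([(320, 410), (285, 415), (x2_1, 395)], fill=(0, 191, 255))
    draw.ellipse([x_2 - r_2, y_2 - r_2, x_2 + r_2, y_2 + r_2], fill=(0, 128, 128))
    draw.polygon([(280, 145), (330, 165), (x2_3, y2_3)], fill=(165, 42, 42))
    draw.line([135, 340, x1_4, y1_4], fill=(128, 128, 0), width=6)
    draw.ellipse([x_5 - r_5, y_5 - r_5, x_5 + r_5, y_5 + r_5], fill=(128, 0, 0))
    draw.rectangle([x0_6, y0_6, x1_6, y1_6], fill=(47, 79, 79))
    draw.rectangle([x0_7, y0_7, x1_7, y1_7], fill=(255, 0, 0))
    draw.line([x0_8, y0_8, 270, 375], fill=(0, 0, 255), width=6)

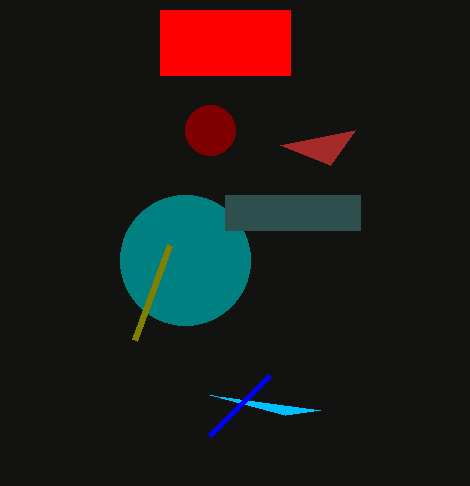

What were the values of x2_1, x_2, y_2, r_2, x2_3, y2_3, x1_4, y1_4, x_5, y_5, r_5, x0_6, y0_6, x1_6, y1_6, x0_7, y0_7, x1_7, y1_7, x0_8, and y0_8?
x2_1 = 210, x_2 = 185, y_2 = 260, r_2 = 65, x2_3 = 355, y2_3 = 130, x1_4 = 170, y1_4 = 245, x_5 = 210, y_5 = 130, r_5 = 25, x0_6 = 225, y0_6 = 195, x1_6 = 360, y1_6 = 230, x0_7 = 160, y0_7 = 10, x1_7 = 290, y1_7 = 75, x0_8 = 210, y0_8 = 435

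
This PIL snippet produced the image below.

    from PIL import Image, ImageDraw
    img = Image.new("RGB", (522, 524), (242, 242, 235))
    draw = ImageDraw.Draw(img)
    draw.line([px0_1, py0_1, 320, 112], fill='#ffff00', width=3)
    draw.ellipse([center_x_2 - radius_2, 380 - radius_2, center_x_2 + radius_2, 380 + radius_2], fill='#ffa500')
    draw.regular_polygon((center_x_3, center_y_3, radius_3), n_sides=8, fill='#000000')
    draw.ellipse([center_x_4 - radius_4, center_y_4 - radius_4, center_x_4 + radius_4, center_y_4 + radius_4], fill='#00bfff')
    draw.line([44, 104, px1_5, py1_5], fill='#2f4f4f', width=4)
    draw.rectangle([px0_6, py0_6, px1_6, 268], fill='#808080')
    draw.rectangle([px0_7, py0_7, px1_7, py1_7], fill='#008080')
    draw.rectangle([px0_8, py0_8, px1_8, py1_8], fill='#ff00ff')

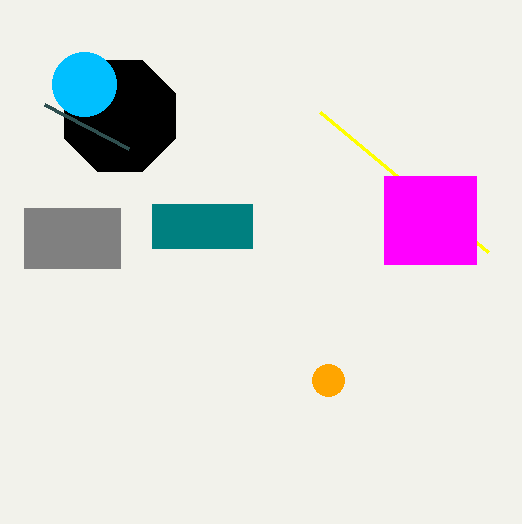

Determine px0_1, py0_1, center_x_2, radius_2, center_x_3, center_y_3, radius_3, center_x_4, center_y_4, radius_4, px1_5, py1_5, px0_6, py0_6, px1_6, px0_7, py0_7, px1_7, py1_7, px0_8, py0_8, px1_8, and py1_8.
px0_1 = 488, py0_1 = 252, center_x_2 = 328, radius_2 = 16, center_x_3 = 120, center_y_3 = 116, radius_3 = 60, center_x_4 = 84, center_y_4 = 84, radius_4 = 32, px1_5 = 128, py1_5 = 148, px0_6 = 24, py0_6 = 208, px1_6 = 120, px0_7 = 152, py0_7 = 204, px1_7 = 252, py1_7 = 248, px0_8 = 384, py0_8 = 176, px1_8 = 476, py1_8 = 264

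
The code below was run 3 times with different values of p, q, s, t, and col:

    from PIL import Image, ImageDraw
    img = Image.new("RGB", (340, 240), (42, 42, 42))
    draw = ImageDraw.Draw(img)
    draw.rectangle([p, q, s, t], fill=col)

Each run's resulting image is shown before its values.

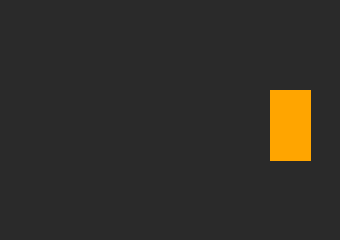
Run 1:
p = 270; q = 90; s = 310; t = 160; col = 'orange'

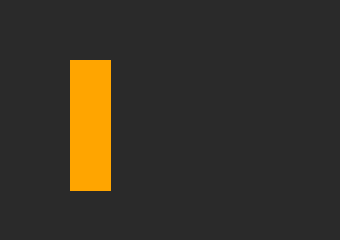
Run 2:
p = 70, q = 60, s = 110, t = 190, col = 'orange'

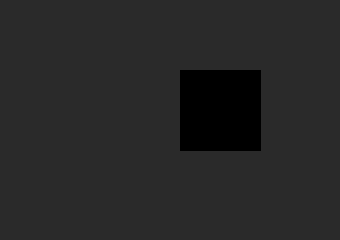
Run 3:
p = 180; q = 70; s = 260; t = 150; col = 'black'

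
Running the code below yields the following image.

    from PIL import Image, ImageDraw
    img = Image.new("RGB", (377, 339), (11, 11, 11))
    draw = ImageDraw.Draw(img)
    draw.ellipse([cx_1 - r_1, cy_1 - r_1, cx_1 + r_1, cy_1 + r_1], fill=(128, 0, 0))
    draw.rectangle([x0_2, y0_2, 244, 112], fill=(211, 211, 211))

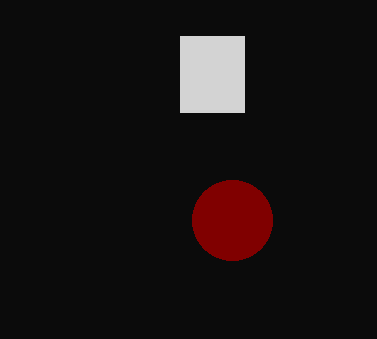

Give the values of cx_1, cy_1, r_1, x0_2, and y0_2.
cx_1 = 232
cy_1 = 220
r_1 = 40
x0_2 = 180
y0_2 = 36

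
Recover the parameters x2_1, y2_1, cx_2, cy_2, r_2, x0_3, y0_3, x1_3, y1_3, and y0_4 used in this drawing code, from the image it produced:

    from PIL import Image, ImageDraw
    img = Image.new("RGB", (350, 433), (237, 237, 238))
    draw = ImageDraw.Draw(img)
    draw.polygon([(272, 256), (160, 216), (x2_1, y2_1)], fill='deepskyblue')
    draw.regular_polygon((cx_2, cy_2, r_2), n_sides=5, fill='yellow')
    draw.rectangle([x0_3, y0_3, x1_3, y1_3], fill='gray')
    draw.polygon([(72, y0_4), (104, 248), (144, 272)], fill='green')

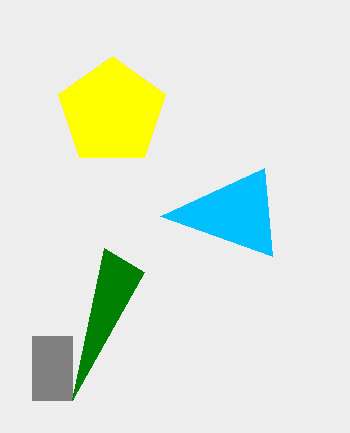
x2_1 = 264
y2_1 = 168
cx_2 = 112
cy_2 = 112
r_2 = 56
x0_3 = 32
y0_3 = 336
x1_3 = 72
y1_3 = 400
y0_4 = 400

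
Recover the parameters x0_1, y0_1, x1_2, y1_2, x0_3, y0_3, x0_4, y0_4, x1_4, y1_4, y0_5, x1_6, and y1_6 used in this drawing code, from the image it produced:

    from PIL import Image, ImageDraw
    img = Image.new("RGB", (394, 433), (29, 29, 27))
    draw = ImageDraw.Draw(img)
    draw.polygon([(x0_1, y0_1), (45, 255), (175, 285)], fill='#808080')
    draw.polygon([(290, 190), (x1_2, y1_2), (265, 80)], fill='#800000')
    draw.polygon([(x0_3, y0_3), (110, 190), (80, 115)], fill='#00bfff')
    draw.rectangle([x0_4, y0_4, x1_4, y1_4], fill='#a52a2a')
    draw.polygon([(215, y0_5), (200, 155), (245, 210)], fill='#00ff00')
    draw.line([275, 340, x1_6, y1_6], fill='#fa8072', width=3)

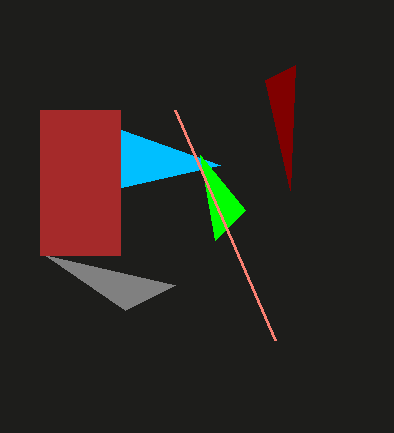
x0_1 = 125
y0_1 = 310
x1_2 = 295
y1_2 = 65
x0_3 = 220
y0_3 = 165
x0_4 = 40
y0_4 = 110
x1_4 = 120
y1_4 = 255
y0_5 = 240
x1_6 = 175
y1_6 = 110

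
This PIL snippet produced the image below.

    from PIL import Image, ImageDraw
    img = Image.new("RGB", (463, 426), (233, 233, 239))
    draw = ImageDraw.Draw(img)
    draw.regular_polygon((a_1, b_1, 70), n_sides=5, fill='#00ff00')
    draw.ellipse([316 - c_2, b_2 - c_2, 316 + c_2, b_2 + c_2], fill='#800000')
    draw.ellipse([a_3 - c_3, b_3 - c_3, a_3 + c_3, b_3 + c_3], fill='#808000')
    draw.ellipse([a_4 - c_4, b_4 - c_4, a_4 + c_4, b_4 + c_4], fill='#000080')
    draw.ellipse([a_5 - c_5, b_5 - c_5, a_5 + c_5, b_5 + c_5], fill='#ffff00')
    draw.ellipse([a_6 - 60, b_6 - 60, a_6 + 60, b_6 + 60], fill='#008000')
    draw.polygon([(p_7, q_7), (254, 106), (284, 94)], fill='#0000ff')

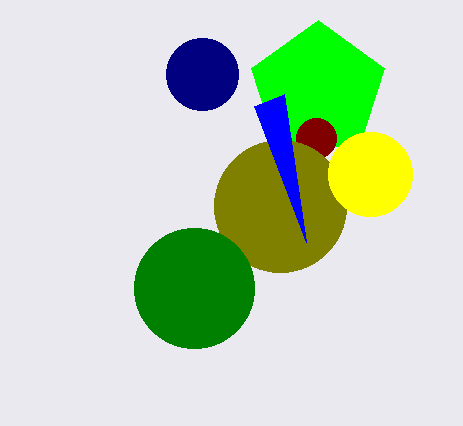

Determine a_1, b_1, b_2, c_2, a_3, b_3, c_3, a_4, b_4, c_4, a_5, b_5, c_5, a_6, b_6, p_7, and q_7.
a_1 = 318; b_1 = 90; b_2 = 138; c_2 = 20; a_3 = 280; b_3 = 206; c_3 = 66; a_4 = 202; b_4 = 74; c_4 = 36; a_5 = 370; b_5 = 174; c_5 = 42; a_6 = 194; b_6 = 288; p_7 = 306; q_7 = 242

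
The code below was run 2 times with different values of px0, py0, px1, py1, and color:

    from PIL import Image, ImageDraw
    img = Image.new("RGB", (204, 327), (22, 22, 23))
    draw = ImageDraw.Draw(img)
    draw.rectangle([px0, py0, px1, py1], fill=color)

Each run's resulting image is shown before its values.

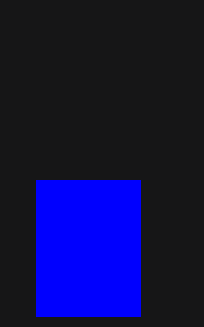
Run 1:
px0 = 36, py0 = 180, px1 = 140, py1 = 316, color = 'blue'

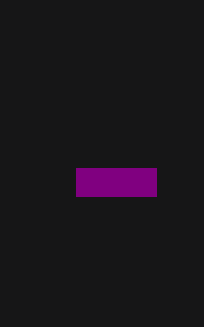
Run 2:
px0 = 76; py0 = 168; px1 = 156; py1 = 196; color = 'purple'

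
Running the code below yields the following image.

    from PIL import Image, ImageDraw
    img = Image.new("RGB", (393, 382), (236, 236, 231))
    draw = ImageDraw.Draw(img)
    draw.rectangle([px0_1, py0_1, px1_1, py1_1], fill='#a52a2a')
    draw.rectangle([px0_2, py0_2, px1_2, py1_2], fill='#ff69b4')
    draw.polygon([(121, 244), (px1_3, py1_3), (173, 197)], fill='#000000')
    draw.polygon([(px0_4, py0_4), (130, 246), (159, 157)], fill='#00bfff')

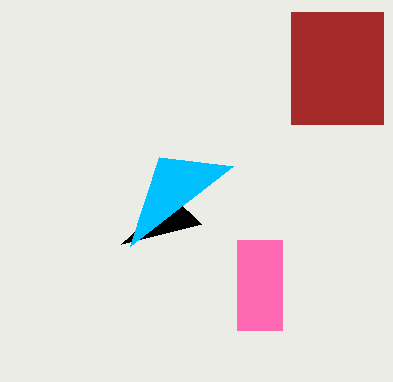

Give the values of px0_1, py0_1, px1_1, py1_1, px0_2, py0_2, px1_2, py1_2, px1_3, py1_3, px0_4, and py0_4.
px0_1 = 291
py0_1 = 12
px1_1 = 383
py1_1 = 124
px0_2 = 237
py0_2 = 240
px1_2 = 282
py1_2 = 330
px1_3 = 201
py1_3 = 224
px0_4 = 233
py0_4 = 166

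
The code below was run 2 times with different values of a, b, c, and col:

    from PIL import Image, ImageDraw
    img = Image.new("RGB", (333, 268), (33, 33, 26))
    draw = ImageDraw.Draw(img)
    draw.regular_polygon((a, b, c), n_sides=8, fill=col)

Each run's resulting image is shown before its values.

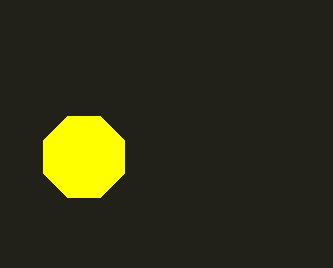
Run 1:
a = 84, b = 157, c = 44, col = 'yellow'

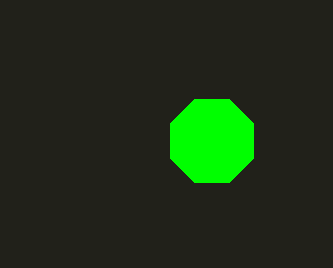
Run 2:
a = 212
b = 141
c = 45
col = 'lime'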